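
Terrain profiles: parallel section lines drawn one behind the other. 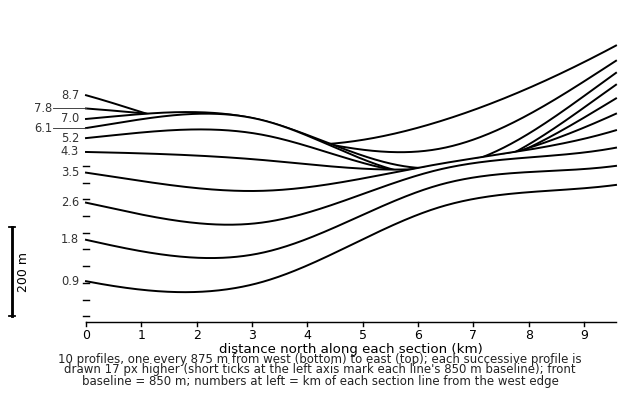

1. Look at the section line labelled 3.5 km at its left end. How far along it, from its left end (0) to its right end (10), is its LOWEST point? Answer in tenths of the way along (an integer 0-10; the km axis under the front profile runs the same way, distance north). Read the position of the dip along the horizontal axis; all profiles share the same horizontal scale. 3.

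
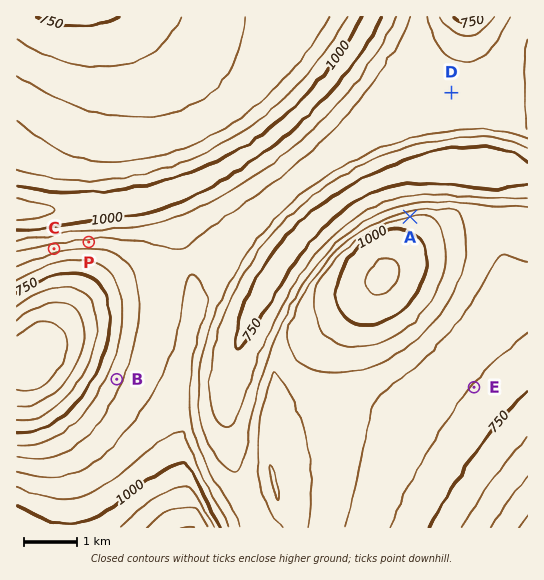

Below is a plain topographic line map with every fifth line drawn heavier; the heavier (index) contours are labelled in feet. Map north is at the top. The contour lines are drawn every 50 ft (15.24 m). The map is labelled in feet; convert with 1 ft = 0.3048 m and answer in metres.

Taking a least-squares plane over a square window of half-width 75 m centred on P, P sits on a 5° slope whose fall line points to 177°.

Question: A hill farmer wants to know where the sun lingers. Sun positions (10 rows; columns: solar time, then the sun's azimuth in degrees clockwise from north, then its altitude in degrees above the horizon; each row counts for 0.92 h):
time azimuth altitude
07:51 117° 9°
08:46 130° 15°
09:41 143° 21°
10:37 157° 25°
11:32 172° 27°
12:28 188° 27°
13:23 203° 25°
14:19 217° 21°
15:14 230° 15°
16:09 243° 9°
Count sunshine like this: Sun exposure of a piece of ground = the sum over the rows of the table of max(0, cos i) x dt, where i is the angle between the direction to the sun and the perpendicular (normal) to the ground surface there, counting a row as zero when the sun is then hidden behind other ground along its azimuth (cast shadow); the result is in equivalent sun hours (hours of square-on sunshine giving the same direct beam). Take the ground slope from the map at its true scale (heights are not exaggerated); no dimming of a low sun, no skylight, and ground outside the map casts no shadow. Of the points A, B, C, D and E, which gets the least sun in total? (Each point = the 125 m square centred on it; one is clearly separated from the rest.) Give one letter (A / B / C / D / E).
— A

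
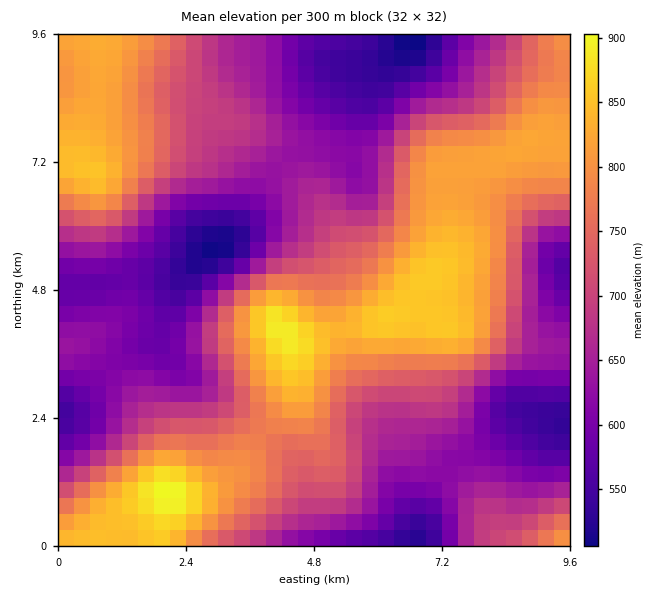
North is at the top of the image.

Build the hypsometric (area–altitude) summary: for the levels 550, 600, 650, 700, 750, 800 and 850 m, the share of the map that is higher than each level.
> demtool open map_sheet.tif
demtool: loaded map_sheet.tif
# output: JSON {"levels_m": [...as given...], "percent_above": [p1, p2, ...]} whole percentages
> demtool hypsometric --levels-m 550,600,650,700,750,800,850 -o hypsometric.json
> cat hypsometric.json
{"levels_m": [550, 600, 650, 700, 750, 800, 850], "percent_above": [95, 82, 64, 49, 37, 23, 6]}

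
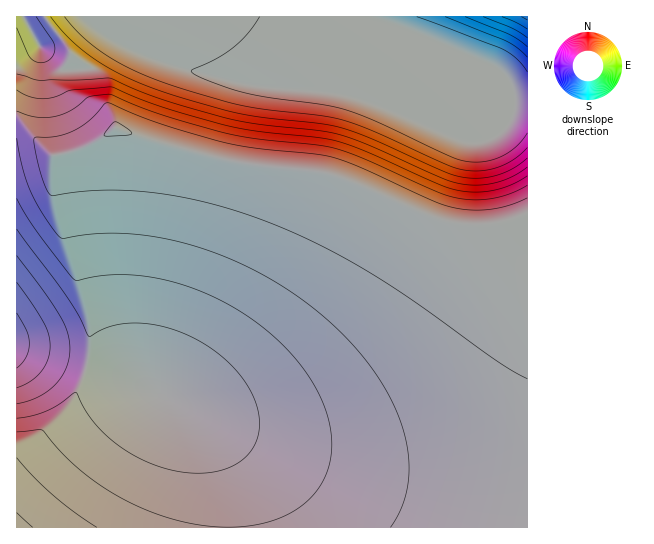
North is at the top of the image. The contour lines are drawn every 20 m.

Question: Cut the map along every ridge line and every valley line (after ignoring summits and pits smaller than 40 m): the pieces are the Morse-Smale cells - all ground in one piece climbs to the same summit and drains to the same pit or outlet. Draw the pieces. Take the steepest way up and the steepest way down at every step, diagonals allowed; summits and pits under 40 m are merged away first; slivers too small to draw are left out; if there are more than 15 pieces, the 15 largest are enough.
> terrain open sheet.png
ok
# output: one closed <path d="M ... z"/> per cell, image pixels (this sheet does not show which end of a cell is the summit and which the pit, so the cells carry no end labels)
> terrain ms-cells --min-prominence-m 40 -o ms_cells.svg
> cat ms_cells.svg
<path d="M19 120l-3 1 0 226 101 28 36 16 32 20 18 19 13 24 9 33 4 41 299-1-1-314-16 7-28 5-16 0-24-4-114-48-104-13-71-19-37-13-34 20-16 5-16 2z"/><path d="M382 16l-365 0-1 103 11 8 24 28 16-2 16-5 34-20 37 13 71 19 104 13 114 48 24 4 16 0 18-2 25-8 2-2 0-110-11 0-2-2 0-8-6-12-10-10-66-30-38-13-8-4z"/><path d="M18 348l-2 1 1 179 211-1-1-32-11-41-13-24-18-19-32-20-36-16z"/><path d="M527 16l-144 0 0 3 12 9 38 13 66 30 10 10 6 12 0 8 2 2 10 0z"/>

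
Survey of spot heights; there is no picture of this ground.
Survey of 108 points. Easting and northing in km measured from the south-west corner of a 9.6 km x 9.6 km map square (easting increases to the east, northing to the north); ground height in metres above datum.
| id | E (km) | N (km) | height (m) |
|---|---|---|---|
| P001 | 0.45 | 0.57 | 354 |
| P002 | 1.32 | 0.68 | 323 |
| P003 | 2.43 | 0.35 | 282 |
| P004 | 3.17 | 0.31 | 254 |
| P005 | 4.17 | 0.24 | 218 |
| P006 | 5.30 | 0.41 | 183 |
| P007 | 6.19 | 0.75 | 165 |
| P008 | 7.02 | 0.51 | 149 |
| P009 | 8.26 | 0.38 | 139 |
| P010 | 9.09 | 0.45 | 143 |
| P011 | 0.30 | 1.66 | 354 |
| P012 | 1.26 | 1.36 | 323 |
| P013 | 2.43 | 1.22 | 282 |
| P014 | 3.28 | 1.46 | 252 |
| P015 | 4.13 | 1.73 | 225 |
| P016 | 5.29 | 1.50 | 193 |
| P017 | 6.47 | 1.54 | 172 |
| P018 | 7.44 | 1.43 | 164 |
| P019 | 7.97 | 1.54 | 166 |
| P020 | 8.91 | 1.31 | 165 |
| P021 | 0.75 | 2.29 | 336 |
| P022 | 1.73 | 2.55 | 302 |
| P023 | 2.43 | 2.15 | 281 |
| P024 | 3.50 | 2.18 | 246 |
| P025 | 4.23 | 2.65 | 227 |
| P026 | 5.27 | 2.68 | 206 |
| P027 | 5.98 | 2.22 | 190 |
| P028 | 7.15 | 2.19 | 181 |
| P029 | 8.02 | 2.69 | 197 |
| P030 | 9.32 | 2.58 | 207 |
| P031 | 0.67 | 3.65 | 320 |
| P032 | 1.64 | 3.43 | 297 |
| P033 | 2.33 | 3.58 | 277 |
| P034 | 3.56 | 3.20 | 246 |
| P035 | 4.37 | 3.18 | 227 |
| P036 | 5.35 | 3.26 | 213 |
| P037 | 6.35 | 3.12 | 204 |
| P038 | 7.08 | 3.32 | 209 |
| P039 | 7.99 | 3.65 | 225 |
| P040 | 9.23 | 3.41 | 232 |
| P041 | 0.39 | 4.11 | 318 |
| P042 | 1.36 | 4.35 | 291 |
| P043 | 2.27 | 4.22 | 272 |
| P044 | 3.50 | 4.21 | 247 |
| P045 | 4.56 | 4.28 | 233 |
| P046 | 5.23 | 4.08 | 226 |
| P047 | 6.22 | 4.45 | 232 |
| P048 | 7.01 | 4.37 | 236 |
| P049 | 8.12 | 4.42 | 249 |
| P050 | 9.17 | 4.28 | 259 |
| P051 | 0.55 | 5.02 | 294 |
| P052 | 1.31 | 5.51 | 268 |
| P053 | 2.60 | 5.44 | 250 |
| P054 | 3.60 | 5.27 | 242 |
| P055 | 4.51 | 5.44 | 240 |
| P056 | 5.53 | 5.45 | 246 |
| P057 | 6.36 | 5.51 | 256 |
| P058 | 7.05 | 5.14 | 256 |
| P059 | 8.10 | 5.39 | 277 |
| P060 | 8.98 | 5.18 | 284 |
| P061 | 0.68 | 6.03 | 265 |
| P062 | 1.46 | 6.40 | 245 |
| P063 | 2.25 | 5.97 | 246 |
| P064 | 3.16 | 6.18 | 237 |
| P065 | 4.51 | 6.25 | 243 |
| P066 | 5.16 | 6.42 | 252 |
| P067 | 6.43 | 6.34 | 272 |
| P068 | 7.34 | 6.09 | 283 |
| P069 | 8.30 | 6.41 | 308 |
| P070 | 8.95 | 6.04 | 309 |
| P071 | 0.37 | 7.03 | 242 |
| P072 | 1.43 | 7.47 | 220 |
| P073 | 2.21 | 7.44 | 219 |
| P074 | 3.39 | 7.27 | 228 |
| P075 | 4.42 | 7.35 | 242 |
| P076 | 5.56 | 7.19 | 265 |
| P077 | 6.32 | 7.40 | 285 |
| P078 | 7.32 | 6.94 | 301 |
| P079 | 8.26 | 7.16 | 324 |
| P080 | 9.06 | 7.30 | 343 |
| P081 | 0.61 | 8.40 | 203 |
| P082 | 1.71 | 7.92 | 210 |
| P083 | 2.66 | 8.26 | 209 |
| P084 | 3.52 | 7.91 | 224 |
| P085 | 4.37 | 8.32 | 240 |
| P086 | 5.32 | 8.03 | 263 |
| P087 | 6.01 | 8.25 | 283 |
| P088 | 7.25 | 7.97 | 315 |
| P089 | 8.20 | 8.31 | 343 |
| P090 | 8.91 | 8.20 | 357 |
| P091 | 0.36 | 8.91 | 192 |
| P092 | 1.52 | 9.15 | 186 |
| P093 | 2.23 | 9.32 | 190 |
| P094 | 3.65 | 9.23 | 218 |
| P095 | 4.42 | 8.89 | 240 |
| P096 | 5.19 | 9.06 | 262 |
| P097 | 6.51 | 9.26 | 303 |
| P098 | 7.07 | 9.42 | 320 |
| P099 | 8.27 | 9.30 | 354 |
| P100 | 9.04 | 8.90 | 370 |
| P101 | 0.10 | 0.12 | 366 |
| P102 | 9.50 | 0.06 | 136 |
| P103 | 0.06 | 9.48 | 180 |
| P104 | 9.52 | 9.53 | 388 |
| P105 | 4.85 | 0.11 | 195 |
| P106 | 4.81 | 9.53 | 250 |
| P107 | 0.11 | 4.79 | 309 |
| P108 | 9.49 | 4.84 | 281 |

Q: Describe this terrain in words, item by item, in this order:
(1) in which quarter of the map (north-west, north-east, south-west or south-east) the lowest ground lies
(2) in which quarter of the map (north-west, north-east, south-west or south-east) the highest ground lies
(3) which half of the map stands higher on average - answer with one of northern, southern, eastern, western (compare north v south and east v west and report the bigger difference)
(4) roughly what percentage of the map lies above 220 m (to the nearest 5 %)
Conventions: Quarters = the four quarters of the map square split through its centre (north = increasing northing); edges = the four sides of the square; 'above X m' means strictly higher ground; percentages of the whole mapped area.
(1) Look to the south-east quarter for the lowest ground.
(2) The highest point lies in the north-east quarter of the map.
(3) The northern half stands higher on average than the southern half.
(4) Ground above 220 m makes up about 70 % of the sheet.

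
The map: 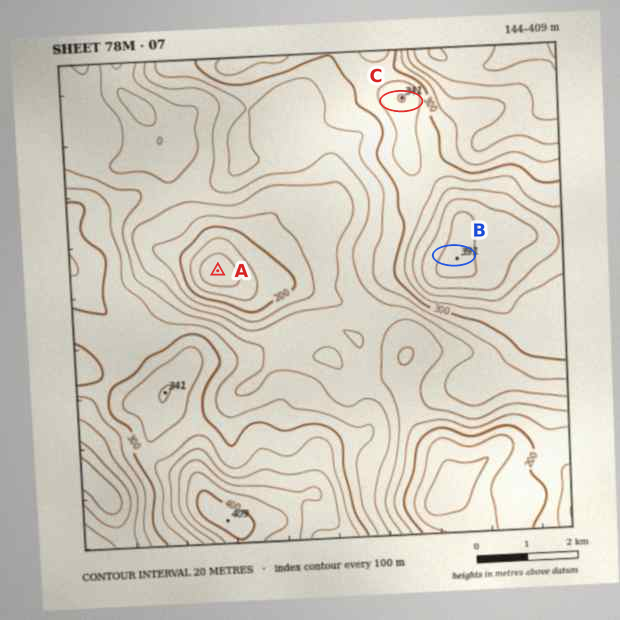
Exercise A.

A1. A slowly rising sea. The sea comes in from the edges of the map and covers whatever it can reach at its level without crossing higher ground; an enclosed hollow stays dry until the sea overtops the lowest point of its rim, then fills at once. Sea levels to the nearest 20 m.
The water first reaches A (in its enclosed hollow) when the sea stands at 240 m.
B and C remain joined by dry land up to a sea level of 320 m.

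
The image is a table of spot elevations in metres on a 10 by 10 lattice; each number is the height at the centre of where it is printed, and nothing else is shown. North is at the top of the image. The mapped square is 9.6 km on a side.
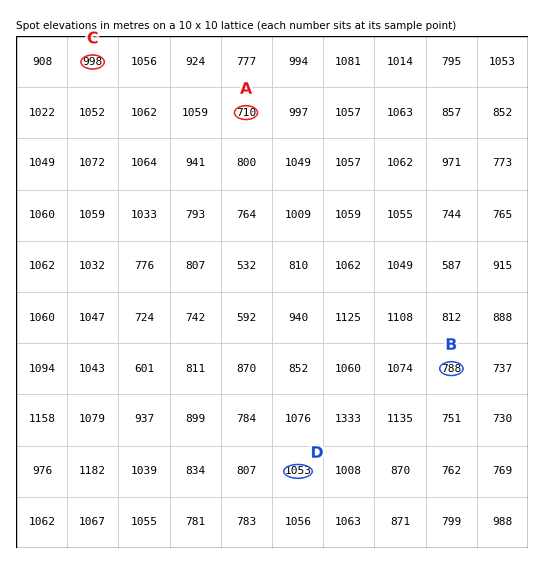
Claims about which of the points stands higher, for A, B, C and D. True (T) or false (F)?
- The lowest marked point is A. T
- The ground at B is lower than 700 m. F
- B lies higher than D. F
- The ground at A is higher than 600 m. T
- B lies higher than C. F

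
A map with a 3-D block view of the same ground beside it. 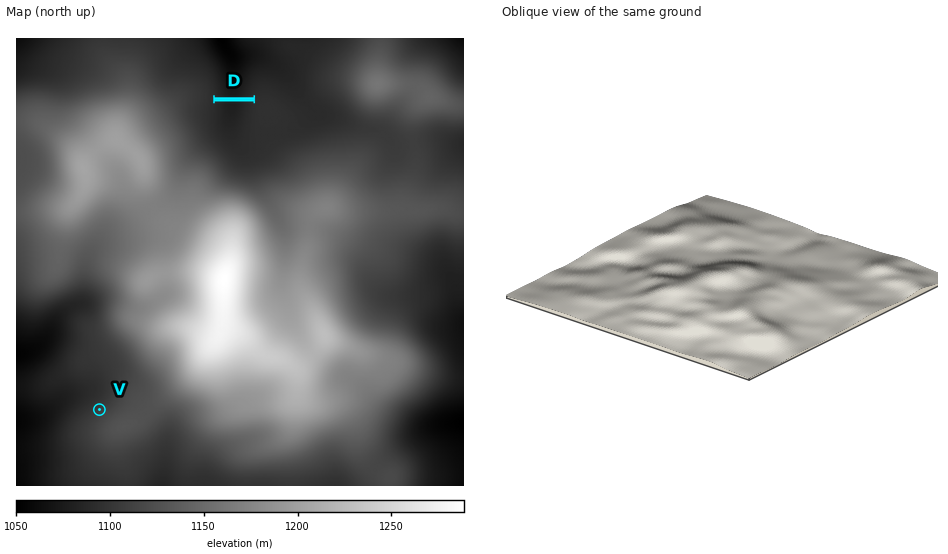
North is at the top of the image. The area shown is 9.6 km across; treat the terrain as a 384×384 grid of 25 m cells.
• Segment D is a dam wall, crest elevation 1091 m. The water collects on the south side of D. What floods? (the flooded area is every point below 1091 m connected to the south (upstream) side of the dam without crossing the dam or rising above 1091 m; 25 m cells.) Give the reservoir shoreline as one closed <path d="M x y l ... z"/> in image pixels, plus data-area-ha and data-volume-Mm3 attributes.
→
<path d="M251 101l-37 1 0 10-1 1 1 14 7 12 13 9 3 0 4-4 7-25 3-18z" data-area-ha="61" data-volume-Mm3="2.86"/>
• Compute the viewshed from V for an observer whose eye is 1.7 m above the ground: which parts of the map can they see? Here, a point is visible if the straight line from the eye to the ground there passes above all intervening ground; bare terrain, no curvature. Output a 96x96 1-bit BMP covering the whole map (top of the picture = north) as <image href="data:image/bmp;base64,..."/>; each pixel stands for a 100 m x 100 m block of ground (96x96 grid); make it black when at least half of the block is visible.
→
<image width="96" height="96" href="data:image/bmp;base64,Qk2+BAAAAAAAAD4AAAAoAAAAYAAAAGAAAAABAAEAAAAAAIAEAAATCwAAEwsAAAIAAAAAAAAA////AAAAAAAAAAAAAAAAAAAAAAAAAAAAAAAAAAAAAAAAAAAAAAAAAAAAAAAAAAAAAAAAAAAAAAAAAAAAAAAAAAAAAAAAAAAAAAAAAAAAAAAAAAAAAAAAAAAAAAAAAAAAAAAAAAAAAAAAAAAAAAAAAAAAAAAAAAAAAAAAAAAAAAAAAAAAAAAAAAAAAAAAAAAAAAAAAAAAAAAAAAAAAAAAAAAAAAAAAAAAAAAAAAAAAADAA/AAAAAAAAAAAADwB/gAAAAAAAAAAAD/B/wAAAAAAAAAAAD///4AAAAAAAAAAAD///8AAPAAAAAAAAD///8AP+AAAAAAAAD///8A/+AAAAAAAADH//8B/8AAAAAAAAAD//8H/4AAAAAAAAAB/////4AAAAAAAAAAf////wAAAAAAAAAAH////4AAAAAAAAAAD////4AAAAAAAAAAA////4AAAAAAAAAAAf///wAAAAAAAAAAAf///wAAAAAAAAAAAf///wAAAAAAAAAAAf///gAAAAAAAAAAA////AAAAAAAAACAA///+AAAAAAAAADgAD/gAAAAAAAAAADwAD+AAAAAAAAAAAD8AAwAAAAAAAAAAAD+AAAAAAAAAAAAAAD/AAAAAAAAAAAAAAD/wAAAAAAAAAAAAAD/8AAAAAAAAAAAAAD//GAAAAAAAAAAAAD///hgAAAAAAAAAACP///AAAAAAAAAAAAD//8AAAAAAAAAAAAB//wAAAAAAAAAAAAA//AAAAAAAAAAAAAAf8AAAAAAAAAAAAAAP4AAAAAAAAAAAAAAP4AAAAAAAAAAAAAAP4AAAAAAAAAAAAAAP4AAAAAAAAAAAAAAf4AAAAAAAAAAAAAA/4AAAAAAAAAAAAAB/8AAAAAAAAAAAAAB/8AAAAAAAAAAAAAD/+AAAAAAAAAAAAAD/+AAAAAAAAAAAAAAf/AAAAAAAAAAAAAAH/gAAAAAAAAAAAAAD/wAAAAAAAAAAAAAB/wAAAAAAAAAAAAAA/4AAAAAAAAAAAAAAf4AAAAAAAAAAAAAAfgAAAAAAAAAAAAAAAAAAAAAAAAAAAAAAAEAAAAAAAAAAAAAAAEAAAAAAAAAAAAAAAOAAAAAAAAAAAAAAAeAAAAAAAAAAAAAAAeAAAAAAAAAAAAAAA8AAAAAAAAAAAAAAA4AAAAAAAAAAAAAAAAAAAAAAAAAAAAAAAAAAAAAAAAAAAAAAAAAAAAAAAAAAAAAAAAAAAAAAAAAAAAAAAAAAAAAAAAAAAAAAAAAAAAAAAAAAAAAAAAAAAAAAAAAAAAAAAAAAAAAAAAAAAAAAAAAAAAAAAAAAAAAAAAAAAAAAAAAAAAAAAAAAAAAAAAAAAAAAAAAAAAAAAAAAAAAAAAAAAAAAAAAAAAAAAAAAAAAAAAAAAAAAAAAAAAAAAAAAAAAAAAAAAAAAAAAAAAAAAAAAAAAAAAAAAAAAAAAAAAAAAAAAAAAAAAAAAAAAAAAAAAAAAAAAAAAAAAAAAAAAAAAAAAAAAAAAAAAAAAAAAAAAAAAAAAAAAAAAAAAAAAAAAA="/>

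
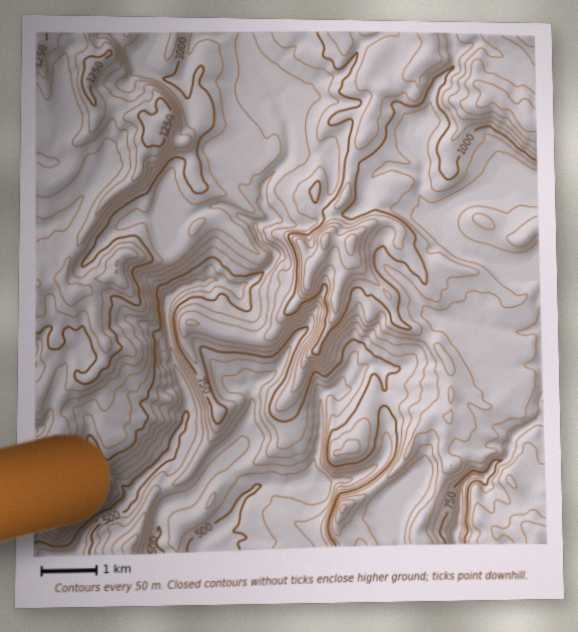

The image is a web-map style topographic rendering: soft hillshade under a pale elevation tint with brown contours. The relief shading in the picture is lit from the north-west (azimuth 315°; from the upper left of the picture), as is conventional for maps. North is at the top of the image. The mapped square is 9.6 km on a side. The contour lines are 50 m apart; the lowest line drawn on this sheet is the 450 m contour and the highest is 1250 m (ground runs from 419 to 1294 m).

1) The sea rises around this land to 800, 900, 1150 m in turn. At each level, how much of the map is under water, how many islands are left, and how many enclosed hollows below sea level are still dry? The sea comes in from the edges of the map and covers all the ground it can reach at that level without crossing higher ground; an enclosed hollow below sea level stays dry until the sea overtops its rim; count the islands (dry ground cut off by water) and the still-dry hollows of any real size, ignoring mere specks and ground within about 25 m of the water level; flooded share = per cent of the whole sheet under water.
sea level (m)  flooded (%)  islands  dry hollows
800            26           1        0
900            49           1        0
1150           94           1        0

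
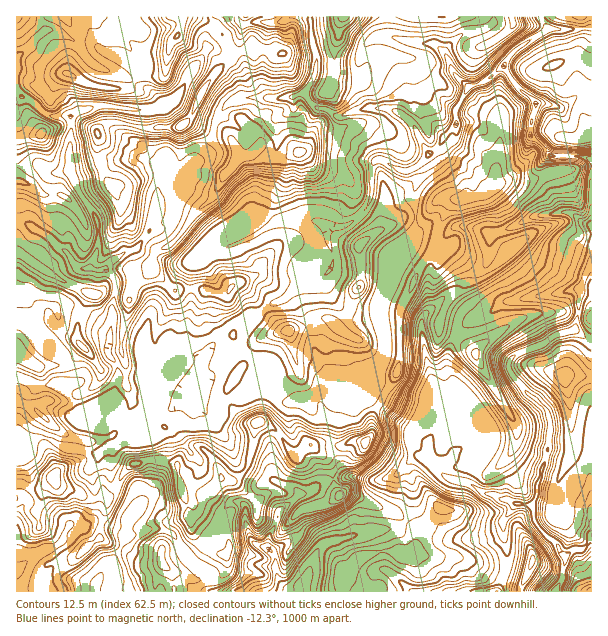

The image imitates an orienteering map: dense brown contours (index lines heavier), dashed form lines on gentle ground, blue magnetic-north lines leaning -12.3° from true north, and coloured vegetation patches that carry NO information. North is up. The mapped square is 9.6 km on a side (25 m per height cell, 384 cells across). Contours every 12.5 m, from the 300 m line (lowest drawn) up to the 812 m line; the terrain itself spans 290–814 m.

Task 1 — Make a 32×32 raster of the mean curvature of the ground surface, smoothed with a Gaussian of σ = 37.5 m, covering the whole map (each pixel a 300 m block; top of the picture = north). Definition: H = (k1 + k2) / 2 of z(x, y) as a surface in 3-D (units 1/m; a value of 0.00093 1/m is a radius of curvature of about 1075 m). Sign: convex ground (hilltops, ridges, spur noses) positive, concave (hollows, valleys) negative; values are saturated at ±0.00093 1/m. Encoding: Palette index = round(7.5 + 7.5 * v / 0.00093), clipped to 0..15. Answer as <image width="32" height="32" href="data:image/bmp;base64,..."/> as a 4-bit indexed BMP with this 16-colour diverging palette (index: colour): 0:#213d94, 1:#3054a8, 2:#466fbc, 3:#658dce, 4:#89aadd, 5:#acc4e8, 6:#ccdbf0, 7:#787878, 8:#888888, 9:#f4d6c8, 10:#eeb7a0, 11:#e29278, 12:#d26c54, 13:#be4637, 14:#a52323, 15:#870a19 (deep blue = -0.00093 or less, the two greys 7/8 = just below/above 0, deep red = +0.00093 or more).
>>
<image width="32" height="32" href="data:image/bmp;base64,Qk12AgAAAAAAAHYAAAAoAAAAIAAAACAAAAABAAQAAAAAAAACAAATCwAAEwsAABAAAAAAAAAAlD0hAKhUMAC8b0YAzo1lAN2qiQDoxKwA8NvMAHh4eACIiIgAyNb0AKC37gB4kuIAVGzSADdGvgAjI6UAGQqHAIelaFmHiVllWpeldWZYwz1pqkSptmtpaDqnSZmbkv4bY1y4e6WbkU0leZmXd3PyI25VlWVcaT6KRFVWl4dYc8Z5NIhXS6Y/Dew4qXzttB2GadyMNWqoiKNb9oiZQiZ5h3vUeHV5XLVIZzAkk1nHhJdXh1Xdt5h5XYifVlh3fJC3ZXqXVFikaZjZv9J4h1qhx2x1Z3eGZb+HNUpSZ4dNsbaamFWZd3hFRnh22Ed1rSK1VDa1l4d4d4h3d5wnVfJIx5yVxpd4d5drZ3dfNk2g66iVXYhYd2d4Wld6Twx9ggS2d3pXZ2eGeM15qE8PVryVFXhpcrOWiFV2mYZuClZpzfaGWfTjuMyHZnW4XHaGVTRjWrZVm5Zq2Xdla1erapaYlah3ZHtRVVqHholWmpiLaIaGWVpX2TdmmIatZWjGWtVnV3sds25UeGdlN6lpQ1NKsmiJPKR36EaFZpOnerupdji5sbzFd35EeHikymmYu5eUdWS3dndcqanGhHJXeKh6+XhUt2U1Vap91XZrZXmaoBGfdfaezmpqabaZm2YqjA+6lDNoQz5juJhjRmOcGq0MWSqFaaYk8zQzboiYiFrKBJd4zZeI8NpljQxpd4okIOqHZ5ZphfJaic0cR4mofHHKqWd1p4XqSnu8DIN1VHr1CZqlh3dli3szKCrWeamWX5JF"/>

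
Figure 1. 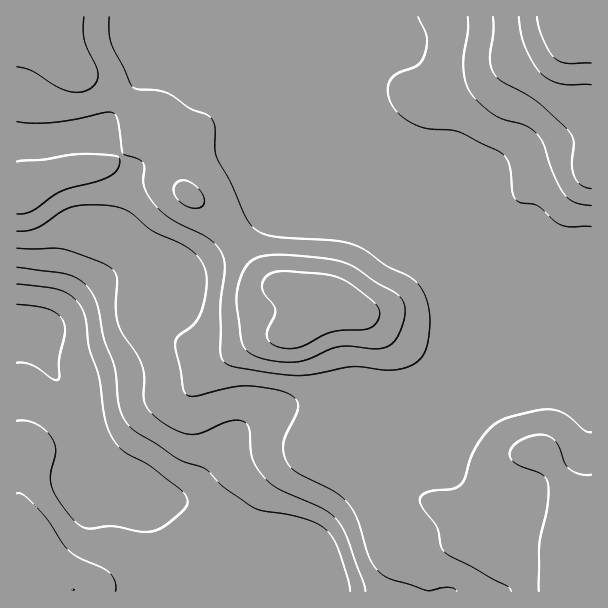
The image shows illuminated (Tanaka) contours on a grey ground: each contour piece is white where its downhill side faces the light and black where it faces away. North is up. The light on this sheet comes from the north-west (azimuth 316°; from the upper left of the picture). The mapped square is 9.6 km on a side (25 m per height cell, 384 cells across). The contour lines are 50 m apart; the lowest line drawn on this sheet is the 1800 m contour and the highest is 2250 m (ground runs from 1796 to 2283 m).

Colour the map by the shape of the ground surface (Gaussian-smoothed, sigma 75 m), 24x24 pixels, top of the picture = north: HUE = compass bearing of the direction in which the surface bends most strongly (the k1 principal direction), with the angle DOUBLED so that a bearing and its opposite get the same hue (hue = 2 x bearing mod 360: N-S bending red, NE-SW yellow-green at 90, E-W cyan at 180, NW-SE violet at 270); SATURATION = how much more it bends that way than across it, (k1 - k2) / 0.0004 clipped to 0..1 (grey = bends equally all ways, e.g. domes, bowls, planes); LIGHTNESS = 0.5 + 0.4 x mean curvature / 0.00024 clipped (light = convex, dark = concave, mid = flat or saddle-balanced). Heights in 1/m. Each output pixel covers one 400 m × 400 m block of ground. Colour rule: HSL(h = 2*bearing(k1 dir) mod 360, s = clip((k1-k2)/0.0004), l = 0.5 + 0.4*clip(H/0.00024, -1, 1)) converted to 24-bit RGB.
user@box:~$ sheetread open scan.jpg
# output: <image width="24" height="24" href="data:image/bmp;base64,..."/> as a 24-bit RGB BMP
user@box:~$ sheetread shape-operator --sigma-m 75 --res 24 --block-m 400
<image width="24" height="24" href="data:image/bmp;base64,Qk32BgAAAAAAADYAAAAoAAAAGAAAABgAAAABABgAAAAAAMAGAAATCwAAEwsAAAAAAAAAAAAAeaN1UdDd1+70v1z7fS/HYF+pe32lsaqWoIN6SVx7ZYSLjpKBXzqHHwQv/+sX1fYzmXg1k2caMyoTh7sKHJA4Ho6d+vjRYS2ok8iJRfCLNJOMsyWRi3zEXWDQm2W9uImNtWuHhFl8T3dOf3xQSxhNMAhK4v3OndnCgVLIuXfcfHPurebjP17PI5C43OJ2rjuEzOLCfsGcIR5pVYuck6lkbjx5oFyQuIKIxUeQzzNgglM8XzggJQ4bE5lywf+kk4FPeVJTW69qY5mzvp+eU0mbT3maqp1xrXuT3vJ7m2FMTA9Aen0vhGYuUG43YGcnkVUWhTEWsksywy9fmDd5PHa0G/+ymtpWe59ZaLq/gLytTJeXpZhgnEV0WHlyhZ1xiaeU//lLXSIlVT52gH9/g25qbBovgk0fZIs0cX+3gm60yErNlY7MfbXbXsTPgs+6f8PGWaqul3SMjlCTmTU8lHc/UJZGRclWUcS95b6Yg0m0OWWYikRvlQsdazpHsq1sQddVG7KQiT/AhXrGtdHScJ3Sj7bUc5W8qFdbaoVfXodnPTuVqWDaz67dl67Na+eUFYSjzrCmkWzFZiLKoACq4zJqi3GfjMB8osiFLXxsGIJtZcDAyp6cZquAbZFegEFdtqZyfJKYgWt7OH90LbWklMjW0sTn3b3TKhZ6vcZgk05uVBhndwOT3Le9mJjY2rHYv7KHX2x+KXpLGFAQlbIUvqM5ZllIdYNclrtyiGZvgH1/eIF+J5FBN5MRep0e4WAWdyJTwrlaczlVRhlVLypvwuCPf2mjvHaF63qfyzFYXTsjVlAQRHoAX5cFQHotS4kxlaQnYIk/cYNyf4B/foB+eYNrcIZKi3xCg3FrrHBCeDmNbROVW0CNruMzjI1QZKddnmnH/2Xx/0zq2m63l9xtEcg1Ml8vbGAgaOESKtlpMZyHdoGBf4B/gIB/gIB/gIB/gIB/gYB7O0t9Qw2AzmWgxtaLYtjBe9DcRTC6qiK9257r2s798c793X7yOieeguXKkPXAMdXPPFKaXnuHf3+Af4B/gIB/gIB/gIB/eGYjOBEPExogY8NJ3fbVbd3JRWmUaBONwC63zd9uYq0tznVK+Zvpsbn9z+r80NDxRXDaIiqkdGCXfX2Af4B/f4B/gIB/gIB/bVsiNVkrGntlGv9RlvlfjWtDSTdHHRs6TGmn6MHFwaveZ9/ttNjq1+z0jM/st2zl+y7qbhyMg254gH+Af4B/f4B/f4B/gIB/any1ZpPSLM3hLfJifbY7f184SiQnJjolCaceT/991Pb3rsPyiq7Yy4+Gpi0yUxcXkQ4ViFR0f3+Af3+Af4B/f4B/gIB+f4B+R9YyGNW6ZJnFfrGYhkV5qCdFaC41MIwwK/9SDf9ALZoGcmkPd1sNmVUHlxYKfzFBgnNxgH9/f3+AgH9/hXRqgGtdmGlCens52OnHGpJiIGgzinpAXzlirzCLw2+qnPbHfv+9PKl9YDYpe28tgn0zh3Y+hmxegH5+gH9/gH9/f3+Ail6IpmBkdVeExR1AoFQV9M73/2n9LEafMJ9iI3e3Nlz11e721PfwfaDJZip/gGSCgH9/gIB/gH9/gH9/gH9/gH9/gH9/f3+AV1KOr3WUmjKZxA+u8qSoe369y5D738z/ubD/GVHoFaCTmu5t0sBUlT9UeTSEf36AgH9/gH9/gH9/gH9/gH9/gH9+gn51gnZrbUxeeVVepjmyIjrW7O3ejJEZU3MXf44eliQs1w6GlcY5DecGw51QeVZUZlSAf3+AgH9/gH9/gH9/gH9/g29yi1NGjoFQek1NhE9CRms5SXJPMo5Mt/89poNjpGw6cIYYHF4fMpq74OfrgbbWhWW1s2GyWVaHgH9/gH9/gH9/f3+AhG2BlTpno39wdpxyeUWEqFJsmZ5nP1VnbKdJi95PfkFNsS040btvF+uPAL+aWNVbwExrhU90qVBof2qGgH9/gH9/gH9/f3+AbUqPd3eyl6/HmVbOqSPLr3ySqoGlWEebYddOXLk4QlOAjMXb2fLvq9XxFFXFZ3o8jFM6gmtchHVtgH9/gH9/gH9/gH9/f3+ATHCUeq+fiWyUfTePlDjAyKa2mGy5yim/7KNLgYksf8boYd7Lw+V2mY9GYyNugV93gH9+gH9/gH9/gH9/gH9/gH9/f4CAf3+AbYR9WINSe2BXRE6ASUygwJqVxivFuD/A6uPXqZ/vt7hXe2xY7OBZW4U7OTFwenuAgH9/gH9/gH9/gH9/gH9/f4CAf4CAf3+Af3+AblqCh3RxS2V1RFNgqphMfDaWxoS1veaebKOb"/>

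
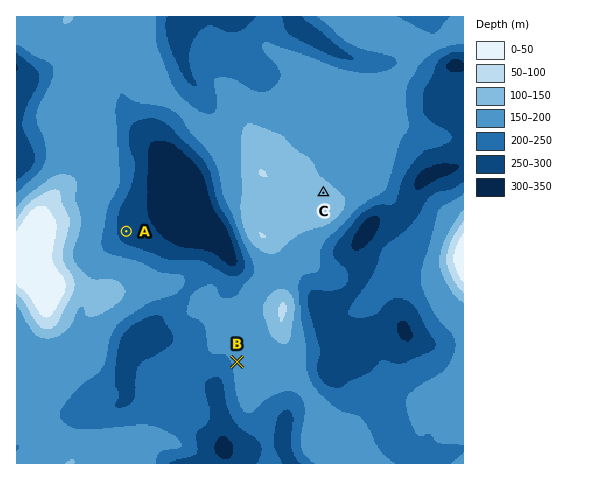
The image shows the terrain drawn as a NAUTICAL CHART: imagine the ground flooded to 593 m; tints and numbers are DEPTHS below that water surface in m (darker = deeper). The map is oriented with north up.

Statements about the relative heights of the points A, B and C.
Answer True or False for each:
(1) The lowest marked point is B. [False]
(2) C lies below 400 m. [False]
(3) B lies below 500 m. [True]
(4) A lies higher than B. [False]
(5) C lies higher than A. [True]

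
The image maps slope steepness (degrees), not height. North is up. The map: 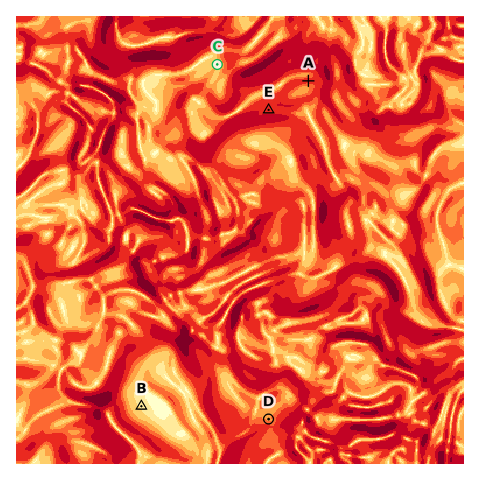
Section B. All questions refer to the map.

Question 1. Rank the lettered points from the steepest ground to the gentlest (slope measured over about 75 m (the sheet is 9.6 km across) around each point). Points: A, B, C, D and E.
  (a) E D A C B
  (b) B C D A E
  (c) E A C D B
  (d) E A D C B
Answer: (d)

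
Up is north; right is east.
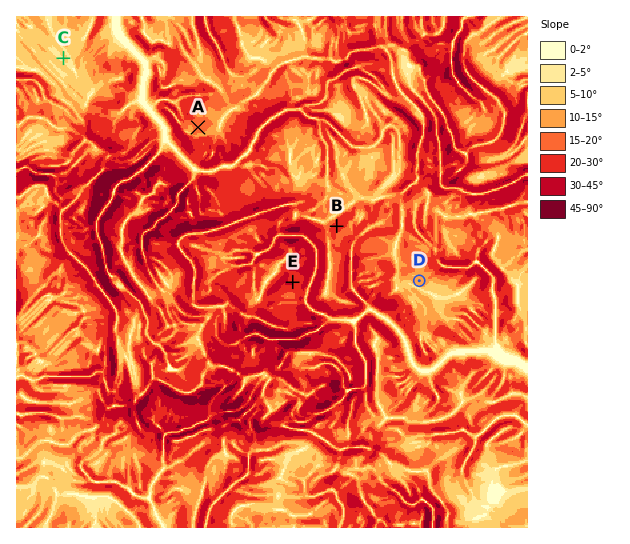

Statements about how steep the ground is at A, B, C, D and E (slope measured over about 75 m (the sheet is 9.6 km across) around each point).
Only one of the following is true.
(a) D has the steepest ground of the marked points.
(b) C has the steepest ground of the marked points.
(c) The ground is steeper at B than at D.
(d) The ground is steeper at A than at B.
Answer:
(c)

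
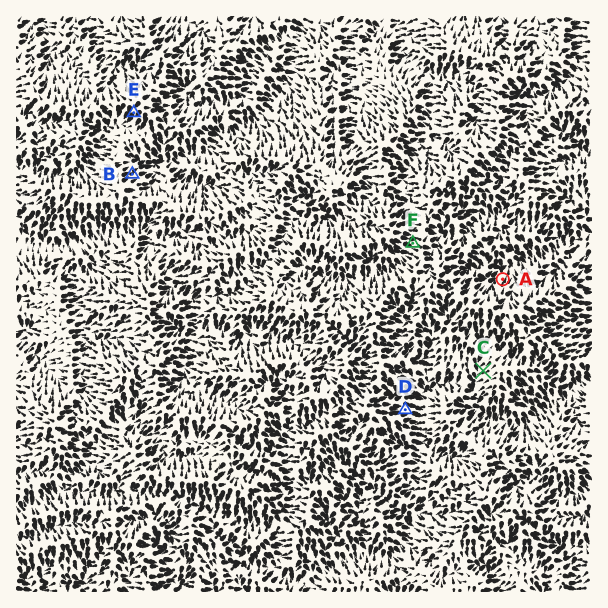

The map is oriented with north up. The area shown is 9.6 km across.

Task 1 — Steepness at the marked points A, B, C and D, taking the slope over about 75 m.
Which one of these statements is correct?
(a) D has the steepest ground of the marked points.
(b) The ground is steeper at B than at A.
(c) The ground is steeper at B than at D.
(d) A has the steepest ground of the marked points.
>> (d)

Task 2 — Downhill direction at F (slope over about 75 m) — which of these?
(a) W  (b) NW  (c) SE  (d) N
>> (b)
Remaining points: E SW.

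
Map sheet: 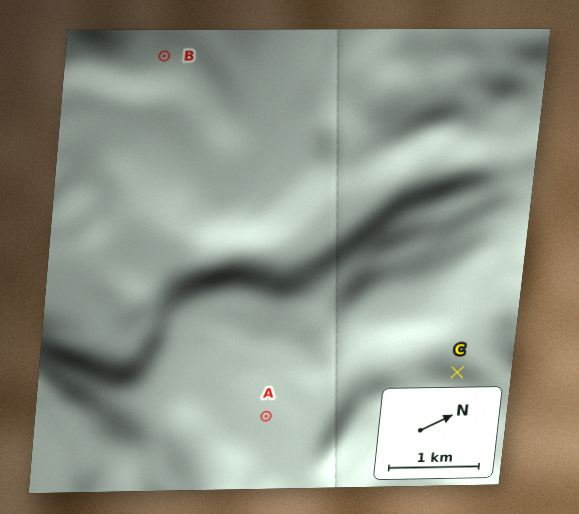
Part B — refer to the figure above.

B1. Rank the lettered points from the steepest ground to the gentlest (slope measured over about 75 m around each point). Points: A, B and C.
C B A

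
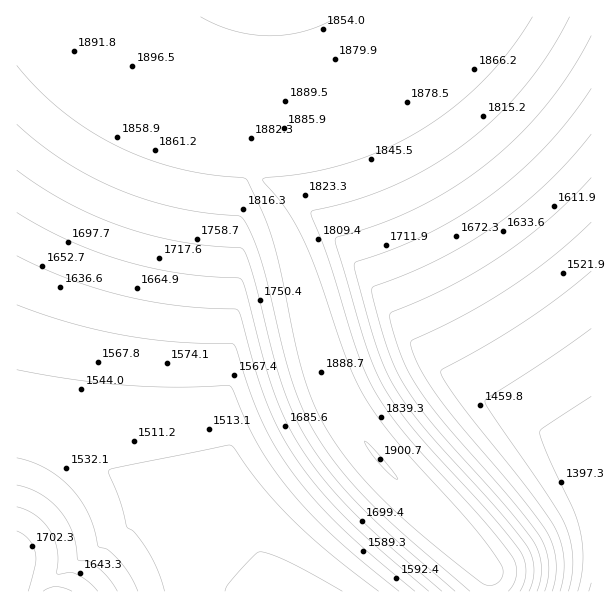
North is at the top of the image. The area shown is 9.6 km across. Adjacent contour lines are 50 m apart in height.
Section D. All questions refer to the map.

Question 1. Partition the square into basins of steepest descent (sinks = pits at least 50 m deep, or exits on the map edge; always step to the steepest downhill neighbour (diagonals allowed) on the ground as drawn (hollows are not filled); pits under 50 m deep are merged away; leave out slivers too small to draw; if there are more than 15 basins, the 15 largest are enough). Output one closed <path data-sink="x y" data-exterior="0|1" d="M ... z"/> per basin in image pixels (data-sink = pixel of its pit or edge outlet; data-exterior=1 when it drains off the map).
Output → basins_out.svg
<path data-sink="296 591" data-exterior="1" d="M84 16l-68 1 0 574 473 1 1-17-3-6-111-113-28-39-14-25-15-42-17-66-13-42-15-32-20-28 0-44-2-27-7-5-20-2-25-6-41-16-28-18-17-14-17-17z"/><path data-sink="591 591" data-exterior="1" d="M591 16l-148 0-36 39-32 23-24 12-19 7-30 7-27 4-29-1 6 4 1 5 1 66 20 28 15 32 13 42 17 66 9 27 15 33 17 25 26 33 101 101 3 6 1 17 101-1z"/><path data-sink="269 17" data-exterior="1" d="M441 16l-355 0-1 2 12 15 26 25 26 18 19 10 32 12 25 6 50 4 27-4 30-7 43-19 32-23 26-26z"/>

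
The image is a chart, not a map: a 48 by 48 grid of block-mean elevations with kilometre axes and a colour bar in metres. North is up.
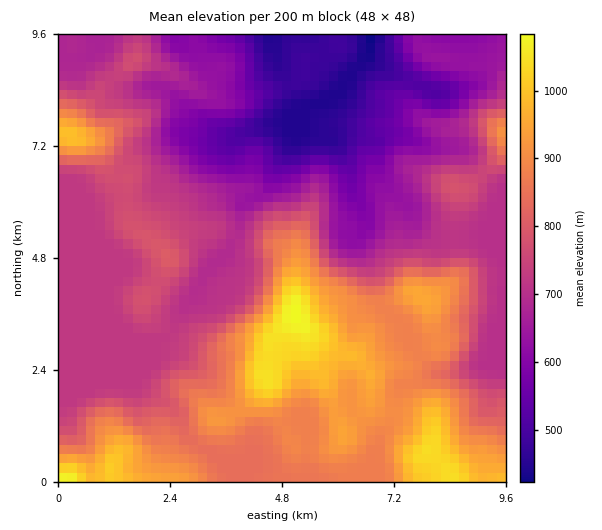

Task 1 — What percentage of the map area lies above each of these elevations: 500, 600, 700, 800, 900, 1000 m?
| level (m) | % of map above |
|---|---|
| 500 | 93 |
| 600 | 85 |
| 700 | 68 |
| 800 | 37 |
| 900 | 19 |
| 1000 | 5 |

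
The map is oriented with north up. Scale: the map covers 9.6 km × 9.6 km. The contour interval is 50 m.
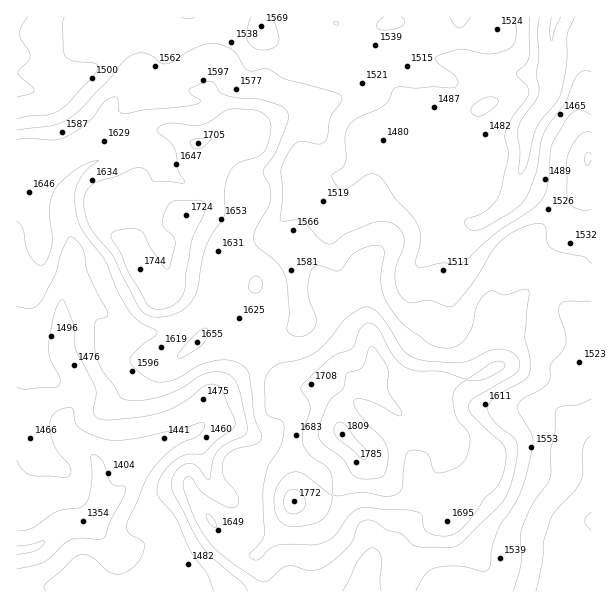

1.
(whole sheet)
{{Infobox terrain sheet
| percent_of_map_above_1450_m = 90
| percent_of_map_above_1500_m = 73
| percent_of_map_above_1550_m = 53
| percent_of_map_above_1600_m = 36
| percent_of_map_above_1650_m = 18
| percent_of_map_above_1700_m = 8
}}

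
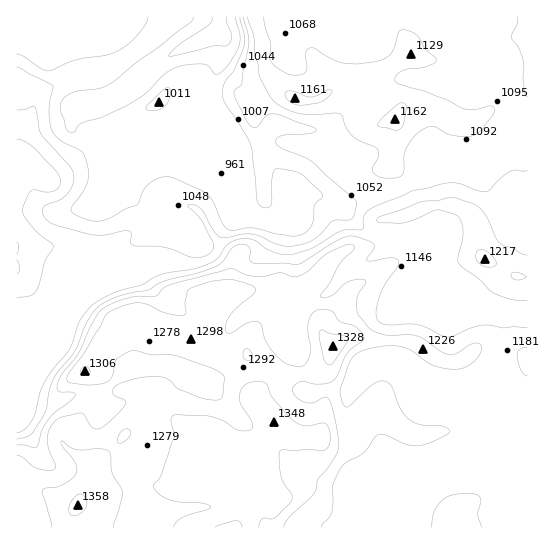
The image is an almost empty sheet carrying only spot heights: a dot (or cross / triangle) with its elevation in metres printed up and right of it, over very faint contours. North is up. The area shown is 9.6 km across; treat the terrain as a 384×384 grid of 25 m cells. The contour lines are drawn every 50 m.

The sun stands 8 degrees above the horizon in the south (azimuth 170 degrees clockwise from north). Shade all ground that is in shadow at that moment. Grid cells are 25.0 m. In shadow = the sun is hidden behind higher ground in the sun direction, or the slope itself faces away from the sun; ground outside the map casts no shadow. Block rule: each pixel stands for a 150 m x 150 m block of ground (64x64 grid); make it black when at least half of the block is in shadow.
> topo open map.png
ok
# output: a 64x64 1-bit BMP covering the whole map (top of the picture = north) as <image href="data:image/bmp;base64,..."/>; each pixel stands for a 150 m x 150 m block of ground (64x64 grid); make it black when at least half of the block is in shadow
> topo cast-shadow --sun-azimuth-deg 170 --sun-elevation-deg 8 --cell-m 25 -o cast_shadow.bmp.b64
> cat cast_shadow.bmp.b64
<image width="64" height="64" href="data:image/bmp;base64,Qk0+AgAAAAAAAD4AAAAoAAAAQAAAAEAAAAABAAEAAAAAAAACAAATCwAAEwsAAAIAAAAAAAAA////AAAAAAAAAADAAAAAAAAAAeAAAAAAAAAA4AAAAAAAAAAAAAAAAAAAAAAAAAAADwAAAAAAAAAfAAAAAAAAABwAAAAAAAAAAAAAAAAAAADAAAAAAAAAAMBgAAAAAAAA4GAAAAAAAAD4EAAAHAAAAP4YAEA+AAAA/hwBwDwAAAD/AAOADAAAAD+AAQAAAAAAOAAAAAAAAAA8AAAAAAAAAD4AAAAAAAAAP4AAAAAAAAA/gAAAAAACAB+AAAAAAA+AD4AAAAAAP8EPwAAYAd/54A/ADAwB//DAD+BwBAzv4AAH/HAADgGAAAf/4AAHAAAAB//AAAMAAAAD//4eMMAAAAP////4cAAAAP////x4AAMA/////gwAAwB///f/AwAQAD/////gAAAD//////gAAA//////8AAAD/x////wAAAD/B////4AAAA8Af///8AAAAgD/P/P/8AAAA/4P4H/wAAA//AMAD+AAAD94AAAHgAAAGAAAAAAAAAAAAAAAAAAAwAAAAAAAACPgAAAAAAAAAcAAAAAAAAAAEAAAAAAAAAA+AAAAAAAAAB+AAAAAAAAAD+AAAAAAAAAD8AAAAHgADAD4CAgAMAAfAHwcGAAAAD/gP5wYDAAAP/gf3gAOAAA48AfeAAAAAAAAA54AAAAAAAAAHgAAAAAAAAAMAAAAAAAAAAAAAAAAA=="/>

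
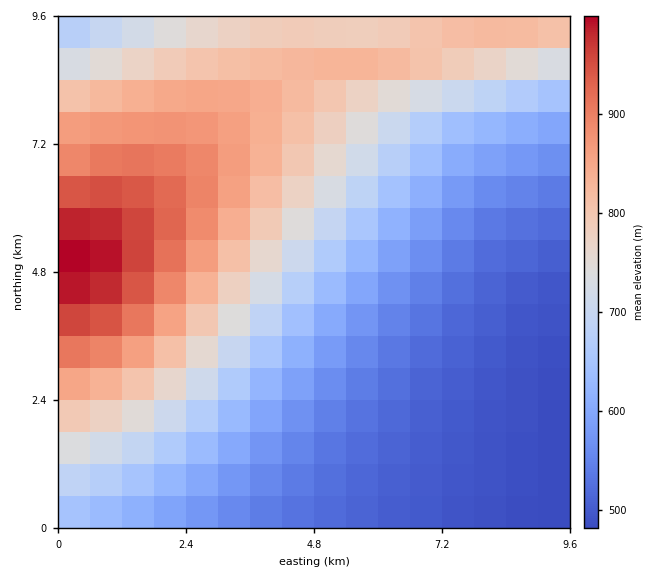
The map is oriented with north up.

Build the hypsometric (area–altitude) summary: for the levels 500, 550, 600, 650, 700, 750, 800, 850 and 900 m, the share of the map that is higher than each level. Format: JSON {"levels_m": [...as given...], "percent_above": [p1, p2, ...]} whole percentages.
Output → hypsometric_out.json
{"levels_m": [500, 550, 600, 650, 700, 750, 800, 850, 900], "percent_above": [90, 74, 63, 54, 46, 38, 28, 16, 9]}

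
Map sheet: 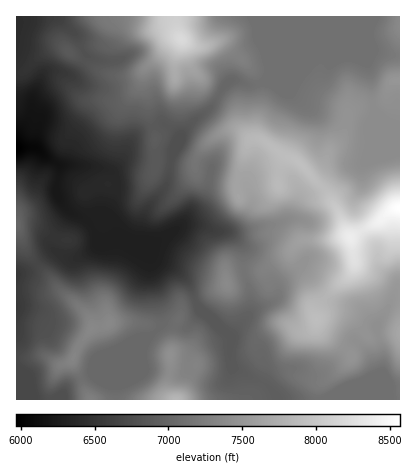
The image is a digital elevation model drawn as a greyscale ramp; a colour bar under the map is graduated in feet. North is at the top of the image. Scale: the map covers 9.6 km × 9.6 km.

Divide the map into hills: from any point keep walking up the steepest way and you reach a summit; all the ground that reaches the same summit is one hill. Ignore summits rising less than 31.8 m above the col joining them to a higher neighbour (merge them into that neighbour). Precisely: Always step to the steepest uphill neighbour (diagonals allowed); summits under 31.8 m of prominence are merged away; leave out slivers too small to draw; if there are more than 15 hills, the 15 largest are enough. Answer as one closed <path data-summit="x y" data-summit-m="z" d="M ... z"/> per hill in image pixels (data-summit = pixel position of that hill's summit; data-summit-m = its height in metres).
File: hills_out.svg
<path data-summit="400 208" data-summit-m="2612" d="M376 51l-6 0-10 4-32 0-10-2-46 19-8 10-4 2-12 1-16-5-8 6-13 22-22 18-9 14-1-4-15-12-16 4-16 12-10 20-10 11-24-5-28-1-4 25 2 8 10 12 0 4-15 26 0 10 13 7 12 1 14-7 5-5-1-11 4 2 22-2 10 4 26 2 26-16 14 0 16 6 14 1 14 14 1 22 7 22-1 24-18 22-1 24 4 8 32 16 8 10 2 6 50 0 54-25 3-5 0-16-6-22 0-8 17-30 6-2 0-236z"/><path data-summit="182 40" data-summit-m="2496" d="M268 16l-252 0 0 9 2-3 8-3 32 0 19 17 5 14 5 6-6 10-9 9-24-3-5 4-10 20-2 20-15 20 0 12 20 0 22 17 30 1 24 5 10-11 10-20 16-12 16-4 8 5 7 7 1 4 9-14 22-18 17-26 6-2 14 5 8 0 11-5 5-12-3-10z"/><path data-summit="110 324" data-summit-m="2242" d="M98 235l-1 11-5 5-14 7-10 0-16-7-22 18-14 5 0 126 42-1 14-16 56-24 33-33 0-12-10-40-1-14-34-18z"/><path data-summit="176 400" data-summit-m="2386" d="M130 248l-2 0 22 12 1 14 10 40 0 12-36 38-9 22 0 14 158 0 0-6-8-10-34-18-2-6 1-24-32-28-12-28-19-15z"/><path data-summit="226 284" data-summit-m="2247" d="M198 225l-18 1-22 15-26-2-10-4-12 0-5 3 43 17 30 16 11 13 10 24 31 28 18-20 2-4 0-22-7-22 0-18-6-10-7-7-16-2z"/><path data-summit="16 224" data-summit-m="2136" d="M34 147l-18 1 0 126 14-5 24-19-2-2 1-8 15-26 0-4-7-8-5-12 4-24z"/><path data-summit="400 26" data-summit-m="2245" d="M400 16l-130 0 0 32 5-14 5-5 10 2 7 9-3 8-22 24 46-19 10 2 32 0 10-4 6 0 24 4z"/><path data-summit="400 334" data-summit-m="2337" d="M400 292l-6 2-17 30 0 8 6 22-1 20-42 18-14 8 74 0z"/><path data-summit="90 400" data-summit-m="2213" d="M128 359l-56 24-10 13-6 4 60 0 0-14z"/>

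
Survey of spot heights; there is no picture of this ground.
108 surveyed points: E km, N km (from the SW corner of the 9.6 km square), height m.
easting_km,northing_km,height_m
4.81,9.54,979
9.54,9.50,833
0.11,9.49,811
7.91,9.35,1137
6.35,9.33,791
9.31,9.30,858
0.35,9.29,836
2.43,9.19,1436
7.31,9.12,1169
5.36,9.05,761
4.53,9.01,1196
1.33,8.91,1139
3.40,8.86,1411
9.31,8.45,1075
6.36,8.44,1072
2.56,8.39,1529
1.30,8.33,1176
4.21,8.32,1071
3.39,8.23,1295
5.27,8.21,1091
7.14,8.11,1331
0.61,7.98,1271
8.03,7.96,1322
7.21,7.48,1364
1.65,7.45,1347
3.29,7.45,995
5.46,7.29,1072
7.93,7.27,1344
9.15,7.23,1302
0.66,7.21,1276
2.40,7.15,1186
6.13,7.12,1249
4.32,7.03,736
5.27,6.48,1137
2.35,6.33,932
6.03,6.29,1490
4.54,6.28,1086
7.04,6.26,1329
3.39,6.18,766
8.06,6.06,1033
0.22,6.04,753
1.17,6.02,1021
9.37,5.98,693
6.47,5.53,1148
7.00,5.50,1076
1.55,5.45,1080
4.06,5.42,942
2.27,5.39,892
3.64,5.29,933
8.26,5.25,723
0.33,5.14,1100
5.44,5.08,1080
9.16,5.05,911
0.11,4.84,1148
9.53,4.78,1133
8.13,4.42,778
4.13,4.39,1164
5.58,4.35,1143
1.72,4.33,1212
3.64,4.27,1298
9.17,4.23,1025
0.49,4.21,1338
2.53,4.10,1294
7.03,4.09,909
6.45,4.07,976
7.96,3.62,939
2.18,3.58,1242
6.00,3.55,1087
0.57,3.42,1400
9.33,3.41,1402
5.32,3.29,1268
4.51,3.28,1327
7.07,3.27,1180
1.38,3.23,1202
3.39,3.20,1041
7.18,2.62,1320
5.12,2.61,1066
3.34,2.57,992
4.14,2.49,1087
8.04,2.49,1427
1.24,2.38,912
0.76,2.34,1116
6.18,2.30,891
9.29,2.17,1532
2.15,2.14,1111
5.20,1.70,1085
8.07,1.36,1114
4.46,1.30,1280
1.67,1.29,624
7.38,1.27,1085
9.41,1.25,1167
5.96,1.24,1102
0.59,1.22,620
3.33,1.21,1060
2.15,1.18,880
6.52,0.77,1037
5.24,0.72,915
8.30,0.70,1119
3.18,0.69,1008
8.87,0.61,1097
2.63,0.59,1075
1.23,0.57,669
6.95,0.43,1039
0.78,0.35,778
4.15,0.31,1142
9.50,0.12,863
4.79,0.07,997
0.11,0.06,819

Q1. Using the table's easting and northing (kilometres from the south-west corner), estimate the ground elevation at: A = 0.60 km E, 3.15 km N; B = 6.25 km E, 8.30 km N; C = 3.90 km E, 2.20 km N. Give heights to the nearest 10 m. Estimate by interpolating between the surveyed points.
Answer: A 1410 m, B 1080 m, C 1050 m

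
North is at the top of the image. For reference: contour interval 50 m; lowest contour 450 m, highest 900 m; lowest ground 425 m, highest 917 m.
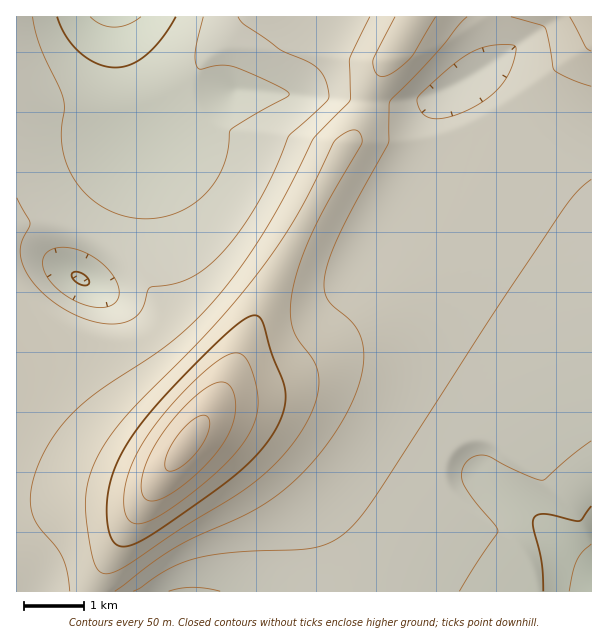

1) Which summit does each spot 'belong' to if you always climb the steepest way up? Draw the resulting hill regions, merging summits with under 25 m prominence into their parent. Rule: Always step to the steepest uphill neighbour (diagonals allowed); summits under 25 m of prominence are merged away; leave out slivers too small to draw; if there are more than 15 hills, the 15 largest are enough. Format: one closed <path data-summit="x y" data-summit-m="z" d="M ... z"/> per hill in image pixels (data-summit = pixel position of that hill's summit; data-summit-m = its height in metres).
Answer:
<path data-summit="186 444" data-summit-m="917" d="M116 16l-100 1 0 574 575 1 1-371-71-57-29-29-31-53-42 22-8 2-28-2-50-8-39 0-36-5-27 0-88 43-17-57z"/><path data-summit="414 17" data-summit-m="721" d="M492 16l-375 0-1 7 10 54 12 43 4 14 2 0 87-43 27 0 36 5 39 0 63 10 23-2 40-20 37-25z"/><path data-summit="591 17" data-summit-m="728" d="M591 16l-97 0-1 20 3 23-14 11-20 11 30 54 29 29 70 56z"/>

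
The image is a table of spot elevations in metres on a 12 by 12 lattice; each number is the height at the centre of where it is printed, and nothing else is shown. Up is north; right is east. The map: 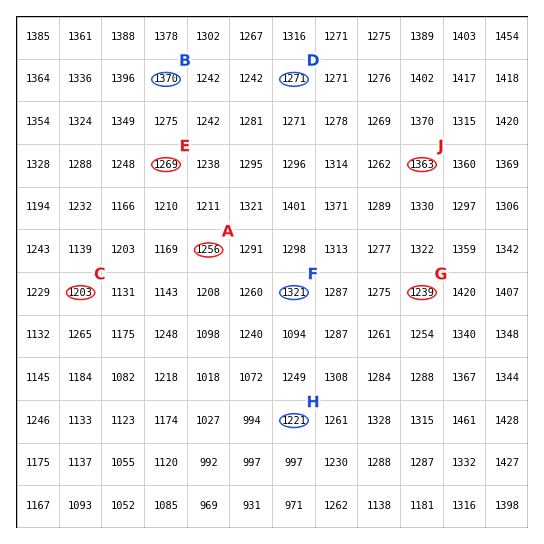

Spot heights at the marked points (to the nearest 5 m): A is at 1255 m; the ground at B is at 1370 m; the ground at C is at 1205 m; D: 1270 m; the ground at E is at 1270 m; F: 1320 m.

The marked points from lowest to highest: H G J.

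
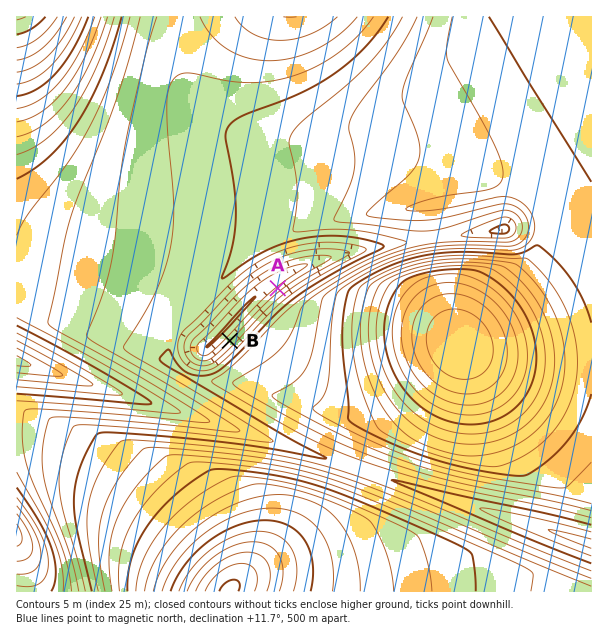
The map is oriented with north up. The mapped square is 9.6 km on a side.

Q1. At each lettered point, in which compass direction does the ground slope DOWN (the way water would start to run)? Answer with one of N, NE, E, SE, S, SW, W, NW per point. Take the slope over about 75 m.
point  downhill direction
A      NW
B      NW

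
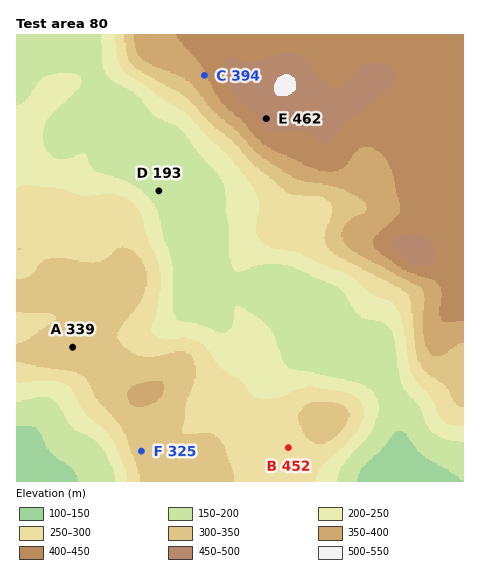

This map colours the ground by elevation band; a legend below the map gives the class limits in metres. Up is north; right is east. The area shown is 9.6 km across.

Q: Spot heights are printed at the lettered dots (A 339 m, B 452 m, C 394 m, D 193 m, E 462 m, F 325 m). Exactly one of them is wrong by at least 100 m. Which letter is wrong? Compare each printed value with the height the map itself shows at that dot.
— B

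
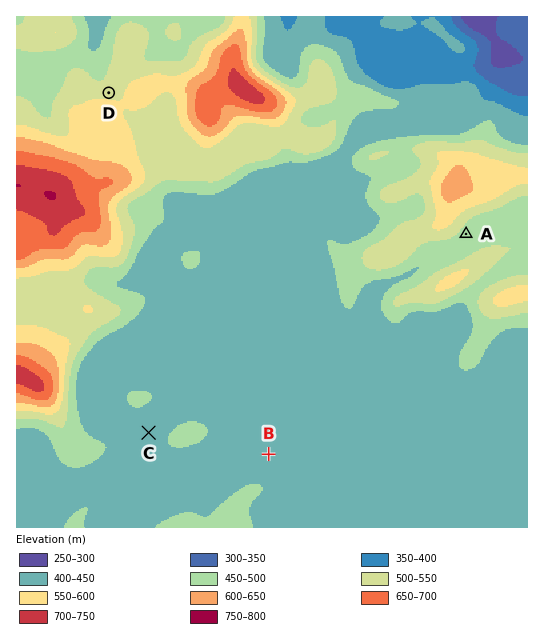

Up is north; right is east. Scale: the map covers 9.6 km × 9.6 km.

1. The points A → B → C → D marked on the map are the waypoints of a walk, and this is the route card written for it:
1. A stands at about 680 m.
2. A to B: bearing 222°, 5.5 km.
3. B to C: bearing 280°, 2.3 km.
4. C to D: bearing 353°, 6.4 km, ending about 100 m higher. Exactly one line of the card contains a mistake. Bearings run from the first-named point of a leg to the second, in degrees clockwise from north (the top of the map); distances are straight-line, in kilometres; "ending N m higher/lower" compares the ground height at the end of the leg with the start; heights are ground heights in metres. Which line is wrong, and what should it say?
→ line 1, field height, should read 470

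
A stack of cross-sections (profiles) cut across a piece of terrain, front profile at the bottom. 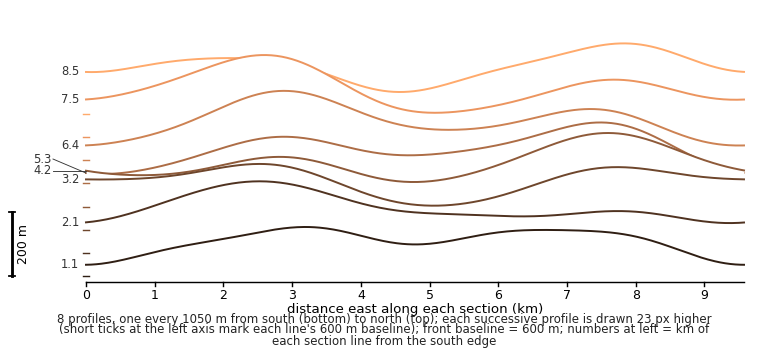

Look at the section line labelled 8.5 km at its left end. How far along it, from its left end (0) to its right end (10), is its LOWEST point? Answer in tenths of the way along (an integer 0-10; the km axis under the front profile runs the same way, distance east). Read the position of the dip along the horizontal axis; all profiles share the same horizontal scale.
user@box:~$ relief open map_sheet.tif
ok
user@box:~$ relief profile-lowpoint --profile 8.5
5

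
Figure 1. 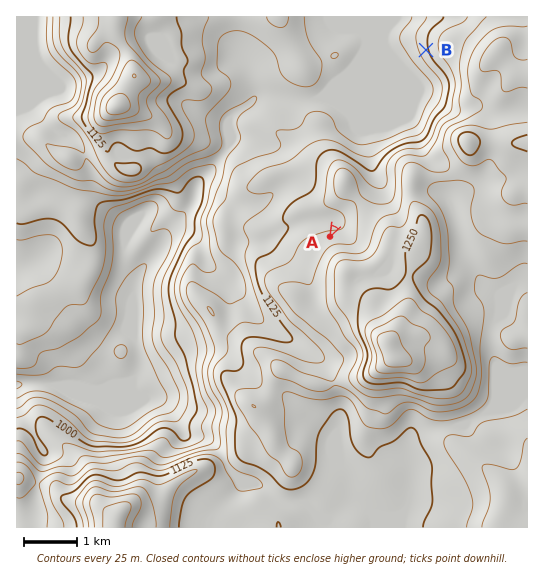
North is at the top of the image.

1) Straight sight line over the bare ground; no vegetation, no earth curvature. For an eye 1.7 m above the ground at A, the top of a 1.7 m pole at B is out of sight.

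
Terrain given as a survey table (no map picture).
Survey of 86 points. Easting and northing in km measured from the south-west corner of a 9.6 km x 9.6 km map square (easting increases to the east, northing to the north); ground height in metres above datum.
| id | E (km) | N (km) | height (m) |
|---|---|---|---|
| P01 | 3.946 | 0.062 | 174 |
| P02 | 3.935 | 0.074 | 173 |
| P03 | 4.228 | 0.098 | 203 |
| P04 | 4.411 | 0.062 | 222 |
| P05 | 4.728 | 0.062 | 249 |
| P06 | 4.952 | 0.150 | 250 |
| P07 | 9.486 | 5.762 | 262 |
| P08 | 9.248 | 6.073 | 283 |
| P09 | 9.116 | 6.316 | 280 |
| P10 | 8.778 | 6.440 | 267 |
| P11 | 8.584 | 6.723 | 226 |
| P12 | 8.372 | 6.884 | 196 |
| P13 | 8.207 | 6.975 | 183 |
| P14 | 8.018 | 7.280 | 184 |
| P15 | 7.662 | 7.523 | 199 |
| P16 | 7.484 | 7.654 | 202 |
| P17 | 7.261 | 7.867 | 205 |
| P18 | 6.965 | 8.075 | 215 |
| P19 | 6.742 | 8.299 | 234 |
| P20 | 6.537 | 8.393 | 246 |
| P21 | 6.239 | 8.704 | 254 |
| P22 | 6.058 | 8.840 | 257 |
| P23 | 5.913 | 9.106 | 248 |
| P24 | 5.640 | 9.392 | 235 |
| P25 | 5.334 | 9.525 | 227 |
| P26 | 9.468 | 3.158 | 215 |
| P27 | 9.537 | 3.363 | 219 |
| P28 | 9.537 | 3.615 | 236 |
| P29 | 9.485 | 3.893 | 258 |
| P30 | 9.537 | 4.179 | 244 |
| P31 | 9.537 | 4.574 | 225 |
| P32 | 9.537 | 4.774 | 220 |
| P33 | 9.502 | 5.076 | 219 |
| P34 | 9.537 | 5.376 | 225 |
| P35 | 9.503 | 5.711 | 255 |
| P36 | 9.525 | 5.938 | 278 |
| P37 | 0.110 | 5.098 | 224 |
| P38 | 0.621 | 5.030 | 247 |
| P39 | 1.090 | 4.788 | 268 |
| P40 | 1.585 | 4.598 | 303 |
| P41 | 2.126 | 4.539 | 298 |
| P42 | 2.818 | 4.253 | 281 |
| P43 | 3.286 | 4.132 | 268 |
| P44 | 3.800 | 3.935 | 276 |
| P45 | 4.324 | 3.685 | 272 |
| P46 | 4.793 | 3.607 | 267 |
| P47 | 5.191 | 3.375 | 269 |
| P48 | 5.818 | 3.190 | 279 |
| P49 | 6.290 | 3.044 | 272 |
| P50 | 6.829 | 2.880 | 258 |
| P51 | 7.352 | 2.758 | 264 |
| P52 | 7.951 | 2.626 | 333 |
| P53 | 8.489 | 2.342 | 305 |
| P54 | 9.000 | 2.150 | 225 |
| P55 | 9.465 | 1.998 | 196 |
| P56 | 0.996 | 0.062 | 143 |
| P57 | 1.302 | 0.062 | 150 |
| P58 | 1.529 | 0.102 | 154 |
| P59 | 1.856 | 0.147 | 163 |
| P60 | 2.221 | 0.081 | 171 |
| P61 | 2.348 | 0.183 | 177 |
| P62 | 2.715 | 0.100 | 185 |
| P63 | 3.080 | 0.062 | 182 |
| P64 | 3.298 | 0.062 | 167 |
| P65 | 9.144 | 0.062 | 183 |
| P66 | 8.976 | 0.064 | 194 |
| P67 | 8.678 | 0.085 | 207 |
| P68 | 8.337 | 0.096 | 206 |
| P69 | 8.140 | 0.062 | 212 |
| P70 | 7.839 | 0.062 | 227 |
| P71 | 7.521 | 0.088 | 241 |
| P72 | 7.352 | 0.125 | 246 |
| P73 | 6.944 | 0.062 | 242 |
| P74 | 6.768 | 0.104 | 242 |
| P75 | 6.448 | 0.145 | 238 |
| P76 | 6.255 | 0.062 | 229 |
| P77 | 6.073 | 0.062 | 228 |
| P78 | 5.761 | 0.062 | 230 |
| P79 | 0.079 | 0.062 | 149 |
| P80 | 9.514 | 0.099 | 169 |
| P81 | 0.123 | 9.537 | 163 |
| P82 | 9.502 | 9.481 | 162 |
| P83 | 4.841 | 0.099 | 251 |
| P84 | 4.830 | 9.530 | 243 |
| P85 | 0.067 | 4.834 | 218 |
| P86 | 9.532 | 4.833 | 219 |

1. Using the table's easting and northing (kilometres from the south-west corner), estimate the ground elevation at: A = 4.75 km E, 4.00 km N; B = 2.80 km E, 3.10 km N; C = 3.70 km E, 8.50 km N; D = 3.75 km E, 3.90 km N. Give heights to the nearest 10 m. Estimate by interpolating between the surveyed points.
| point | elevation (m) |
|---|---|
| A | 280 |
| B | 220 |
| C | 260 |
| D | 270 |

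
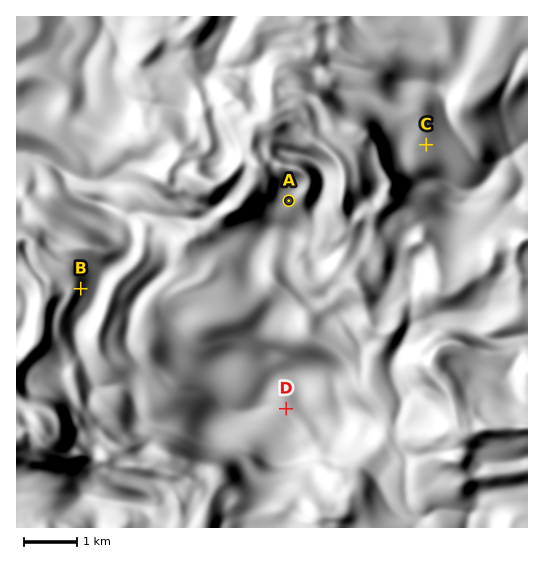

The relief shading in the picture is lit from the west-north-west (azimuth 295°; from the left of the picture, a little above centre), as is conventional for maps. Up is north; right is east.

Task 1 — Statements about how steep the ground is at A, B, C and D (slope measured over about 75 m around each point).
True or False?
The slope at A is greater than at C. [True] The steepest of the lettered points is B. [True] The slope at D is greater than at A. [False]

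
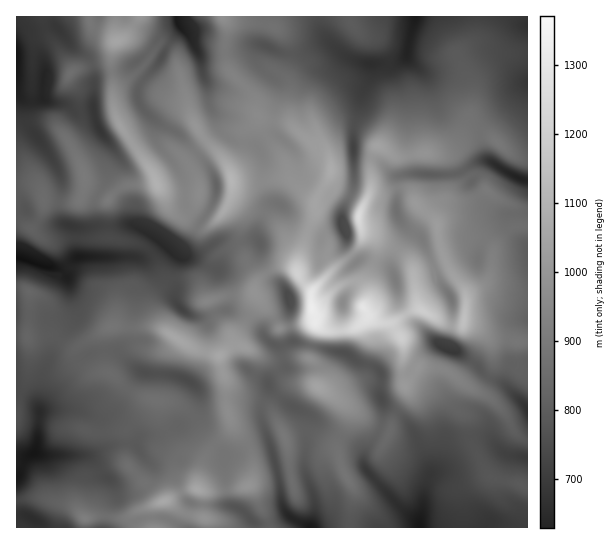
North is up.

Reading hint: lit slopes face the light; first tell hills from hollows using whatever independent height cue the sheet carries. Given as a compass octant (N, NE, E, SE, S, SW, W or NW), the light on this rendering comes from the NE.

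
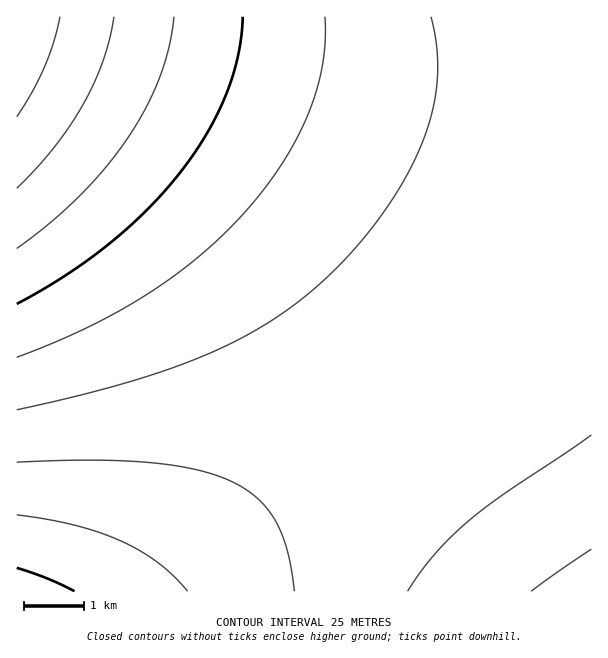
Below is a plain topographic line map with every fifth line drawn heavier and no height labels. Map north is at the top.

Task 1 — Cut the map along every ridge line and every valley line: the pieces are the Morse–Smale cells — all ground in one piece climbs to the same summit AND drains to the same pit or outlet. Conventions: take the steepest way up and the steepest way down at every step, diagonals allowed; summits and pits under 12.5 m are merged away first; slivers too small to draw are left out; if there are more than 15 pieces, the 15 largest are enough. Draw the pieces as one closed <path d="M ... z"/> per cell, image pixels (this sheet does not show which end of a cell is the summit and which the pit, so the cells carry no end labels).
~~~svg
<path d="M591 16l-575 1 1 575 153 0 112-99 183-143 53-48 29-38 18-34 27-80z"/><path d="M591 151l-26 79-18 34-29 38-53 48-129 100-72 58-93 84 421-1z"/>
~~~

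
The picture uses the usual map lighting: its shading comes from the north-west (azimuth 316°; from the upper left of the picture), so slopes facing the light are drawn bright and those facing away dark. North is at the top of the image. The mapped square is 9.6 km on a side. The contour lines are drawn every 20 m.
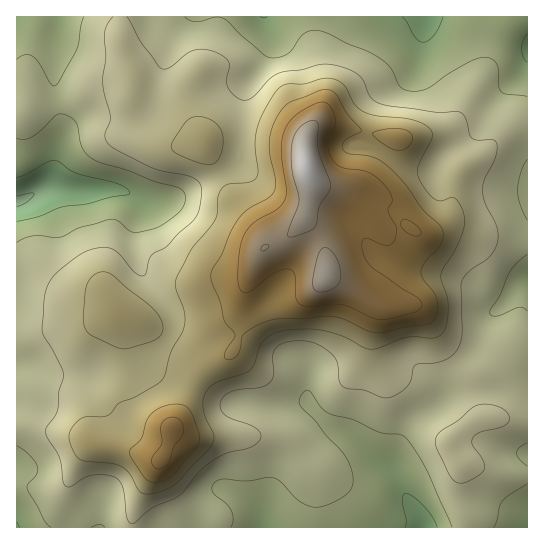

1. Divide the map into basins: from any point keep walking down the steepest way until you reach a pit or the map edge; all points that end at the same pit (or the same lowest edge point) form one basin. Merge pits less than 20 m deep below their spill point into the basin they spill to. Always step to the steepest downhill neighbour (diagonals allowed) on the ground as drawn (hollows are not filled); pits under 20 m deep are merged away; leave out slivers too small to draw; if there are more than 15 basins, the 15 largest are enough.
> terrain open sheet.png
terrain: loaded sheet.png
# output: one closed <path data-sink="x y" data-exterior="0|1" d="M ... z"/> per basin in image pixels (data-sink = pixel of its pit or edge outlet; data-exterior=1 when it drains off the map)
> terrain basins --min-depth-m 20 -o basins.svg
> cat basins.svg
<path data-sink="17 201" data-exterior="1" d="M119 16l-103 1 0 318 21 0 32-10 21-2 17-6 14-8 2 2 4 3 0 20 4 19 9 24 21 38 12 12 27-53 6-6 23-12 4-5 7-18 3-36 12-34 5-10 6-6 21-10 17-18 7-25-2-16 5 5 12 4 19 0 17-4 7-6 12-26 12-13-51-13-23-2-5 2-7 10-2 18-7-6-17-3-102-3-9-5-34-34-3-5 0-20-12-35z"/><path data-sink="425 527" data-exterior="1" d="M305 217l-18 20-21 10-6 6-16 38-3 34-5 21-7 10-23 12-10 11-11 26-13 22-7 26-26 46-7 20 1 9 335-1 0-9-7-19 0-34-6-8-6-14 18-18 17-8-5-15-3-28-9-2-15-13-24-41-13-13-38 0-32-20-18-8-3-30-4-9z"/><path data-sink="427 17" data-exterior="1" d="M527 16l-406 0-1 19 13 42 0 20 3 5 34 34 9 5 102 3 17 3 7 6 2-18 4-7 8-5 23 2 27 8 24 4-12 14-12 26-4 4-20 6-25-1 17 5 12 6 32 32 26-4 12 8 7 0 15-8 8-10 4-29 6-13 7-8 19-12 18-21 8-5 17-4z"/><path data-sink="527 279" data-exterior="1" d="M527 124l-12 1-12 7-18 21-19 12-7 8-6 13-4 29-8 10-15 8-7 0-12-8-26 4-32-32-12-6-16-4-12-8 2 15-6 25 15 19 4 9 3 11 0 19 50 28 12 2 21-3 9 4 14 18 19 33 15 13 9 2 3 28 6 15 43 1z"/><path data-sink="17 527" data-exterior="1" d="M121 309l-14 8-12 4-26 4-32 10-21 2 1 191 115-1 0-8 7-20 26-46 7-26-11-12-21-38-12-35-1-28z"/><path data-sink="527 527" data-exterior="1" d="M498 417l-15 0-8 3-14 11-12 12 6 14 6 8 0 34 7 19 1 10 59-1 0-108z"/>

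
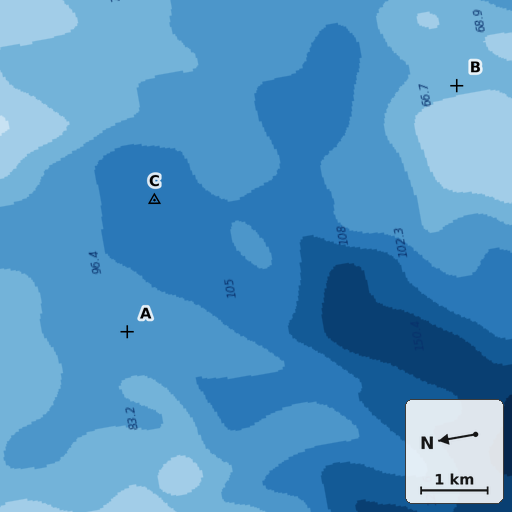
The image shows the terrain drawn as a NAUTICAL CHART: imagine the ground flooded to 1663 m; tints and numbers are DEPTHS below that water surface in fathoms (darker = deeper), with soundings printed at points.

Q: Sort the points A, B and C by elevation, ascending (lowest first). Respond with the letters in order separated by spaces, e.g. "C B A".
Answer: C A B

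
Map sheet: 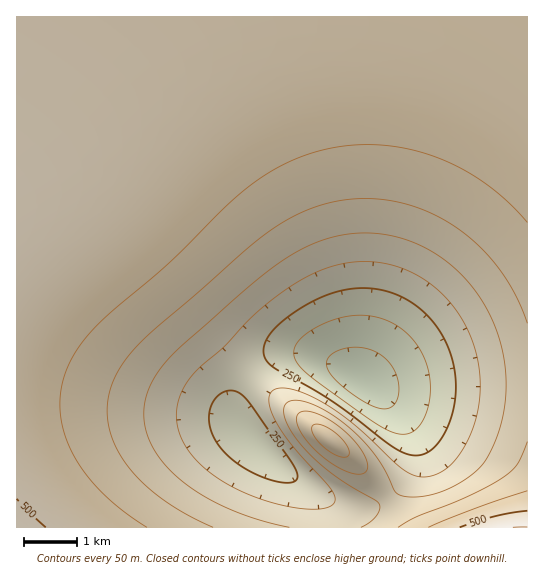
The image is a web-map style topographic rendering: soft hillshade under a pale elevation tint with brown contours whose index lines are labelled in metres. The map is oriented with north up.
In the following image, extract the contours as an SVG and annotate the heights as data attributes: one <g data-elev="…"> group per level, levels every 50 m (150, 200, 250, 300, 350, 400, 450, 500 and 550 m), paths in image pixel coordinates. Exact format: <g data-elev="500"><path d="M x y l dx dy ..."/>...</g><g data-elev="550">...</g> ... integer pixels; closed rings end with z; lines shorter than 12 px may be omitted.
<g data-elev="150"><path d="M382 409l-9-3-12-6-26-21-5-6-3-7 0-5 3-6 13-6 16-2 16 4 12 9 10 15 2 18-2 8-4 5-6 3z"/></g><g data-elev="200"><path d="M399 434l-12-4-14-9-69-50-7-8-3-8 1-8 5-8 11-9 15-7 16-6 15-2 14 1 14 4 12 5 11 9 10 12 7 15 5 16 0 17-3 17-8 15-9 7z"/></g><g data-elev="250"><path d="M279 482l-18-5-18-10-14-11-12-13-6-13-2-15 4-12 8-9 5-3 7 0 10 5 48 65 6 12 0 6-6 3z"/><path d="M414 455l-9-2-11-5-61-46-63-37-5-8-1-8 3-10 6-9 17-15 21-13 20-9 20-4 20-1 19 4 17 8 16 11 15 18 11 20 6 21 1 23-5 25-10 21-12 13-7 3z"/></g><g data-elev="300"><path d="M303 509l-28-5-29-11-25-13-20-15-15-18-8-17-1-19 4-18 6-11 8-10 30-26 29-31 25-21 26-16 26-11 26-5 25 1 25 7 21 12 18 16 15 19 11 22 6 24 2 24-3 26-7 22-11 20-13 14-15 7-14 0-16-8-44-41-30-22-16-9-14-5-12-3-10 1-5 5-1 7 2 9 5 12 14 21 38 42 7 12-1 6-5 4-11 2z"/></g><g data-elev="350"><path d="M289 527l-34-8-30-12-27-14-23-18-16-18-11-20-4-20 2-20 10-22 17-21 69-62 32-25 24-16 23-10 24-6 24-2 26 4 27 9 24 15 21 20 17 24 13 26 7 28 2 30-2 21-5 20-8 20-9 15-13 12-16 10-18 7-17 3-13-1-9-3-12-24-12-18-16-17-19-16-16-10-15-6-12-2-8 3-2 8 2 11 8 13 12 15 29 26 44 27 1 6-3 6-7 7-9 5"/></g><g data-elev="400"><path d="M213 527l-26-12-24-15-18-15-16-18-12-17-7-19-3-18 2-18 4-13 6-13 10-14 12-13 106-94 30-22 17-10 17-8 18-5 18-3 19-2 19 2 18 3 19 6 17 8 18 11 16 12 14 14 12 15 12 17 9 19 7 18"/><path d="M355 474l10-1 2-4 1-4-5-12-10-14-15-13-15-10-14-5-10 2-3 5 2 8 5 9 8 11 23 19 12 6z"/><path d="M527 442l-10 23-15 13-29 16-56 23-19 10"/></g><g data-elev="450"><path d="M147 527l-23-16-21-17-16-19-13-18-9-20-4-20-1-20 4-19 11-25 20-26 18-17 56-47 54-54 22-19 33-23 35-14 37-8 39 1 38 8 38 16 33 23 29 29"/><path d="M527 491l-48 16-51 20"/><path d="M340 457l6 0 3-3-1-7-6-8-8-7-9-6-8-2-4 1-1 4 0 4 7 9 10 9z"/></g><g data-elev="500"><path d="M46 527l-29-28"/><path d="M527 511l-32 5-35 11"/></g><g data-elev="550"><path d="M527 527l-14 0"/></g>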